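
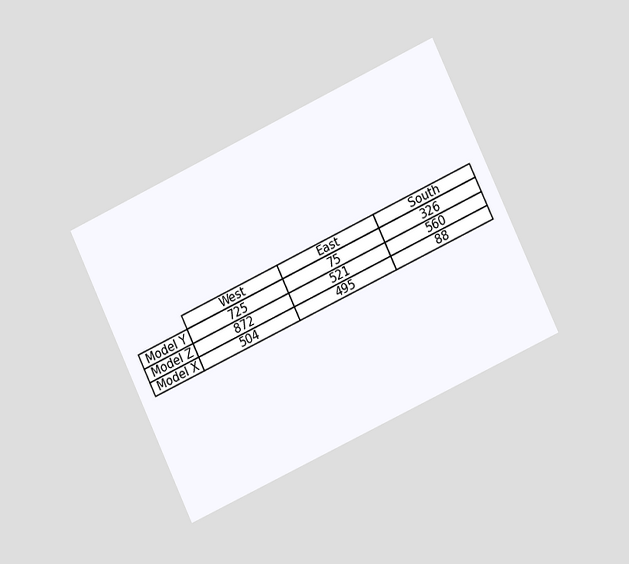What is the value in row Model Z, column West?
872

The chart is tilted about 25° counter-clockwise and viewed slightly from the right. The (Model Z, West) cell reads 872.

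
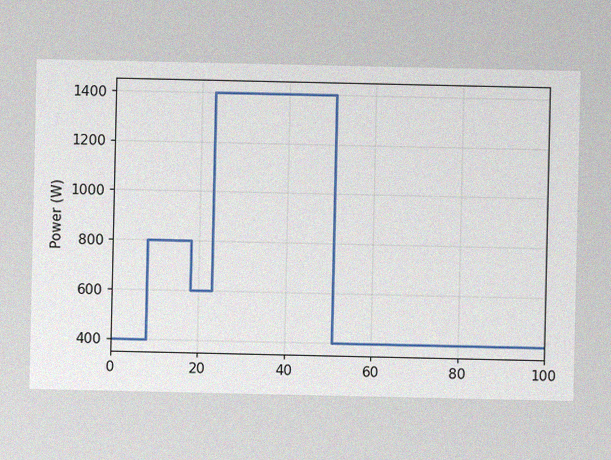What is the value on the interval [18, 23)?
600W

The image has some photo noise and uneven lighting. On [18, 23) the step sits at 600W.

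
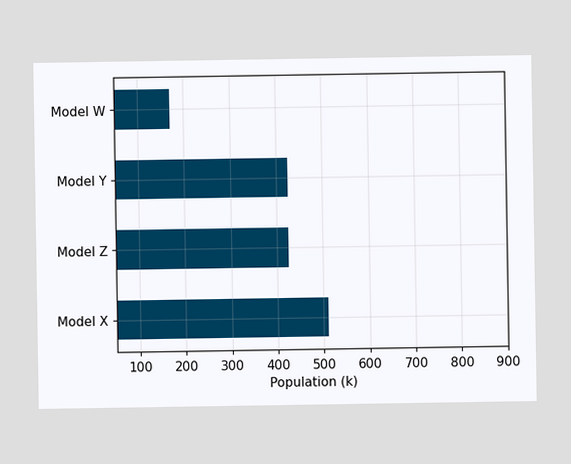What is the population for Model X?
Reading along the chart's x-axis, the Model X bar reaches 510k.

510k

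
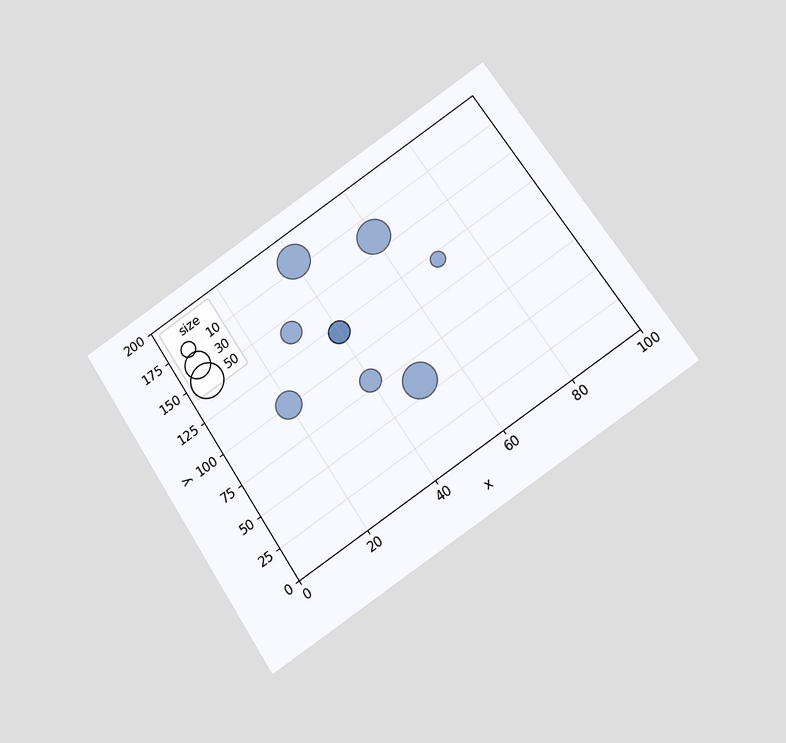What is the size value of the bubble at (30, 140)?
The chart is tilted about 34° counter-clockwise and viewed slightly from below. Matching the bubble at (30, 140) against the size legend gives 20.

20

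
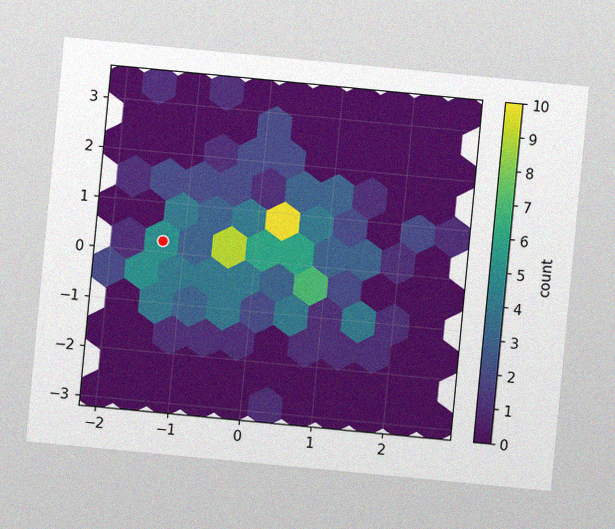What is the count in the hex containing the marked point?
5

The chart is tilted about 5° clockwise, with some photo noise. The marked hex reads 5 on the colorbar.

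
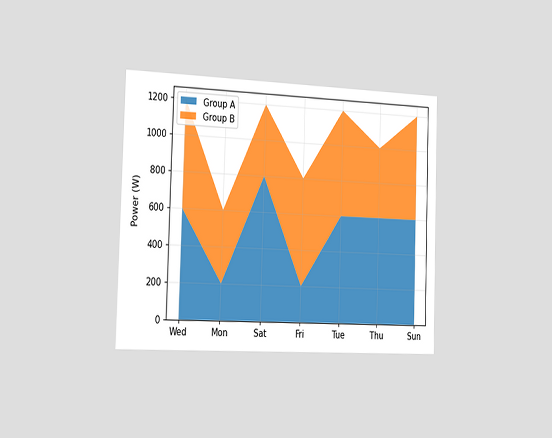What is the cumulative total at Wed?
1200W

The chart is viewed slightly from the left. The stacked total at Wed reaches 1200W.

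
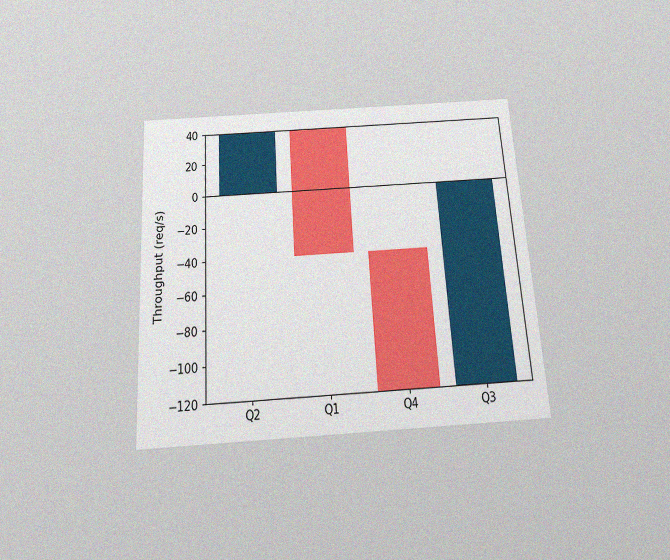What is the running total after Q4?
-120req/s

The chart is tilted about 4° counter-clockwise and viewed slightly from below, with some photo noise. After Q4 the running total reaches -120req/s.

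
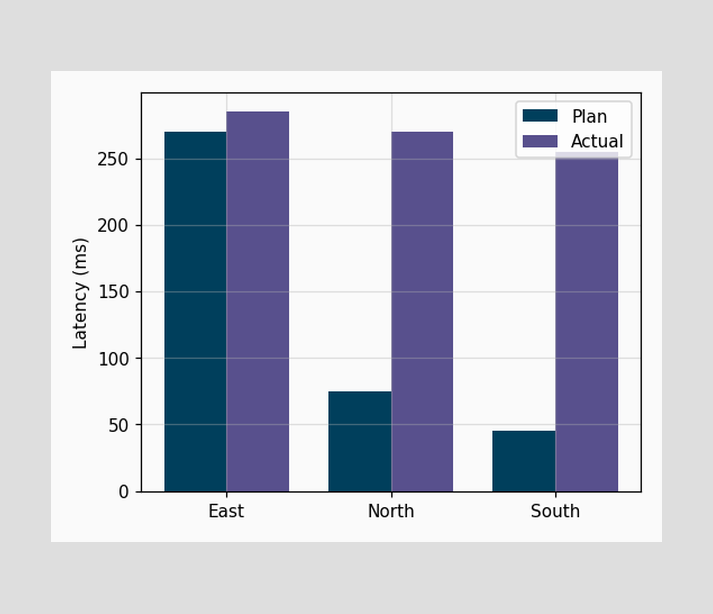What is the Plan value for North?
75ms

The Plan bar at North reaches 75ms on the y-axis.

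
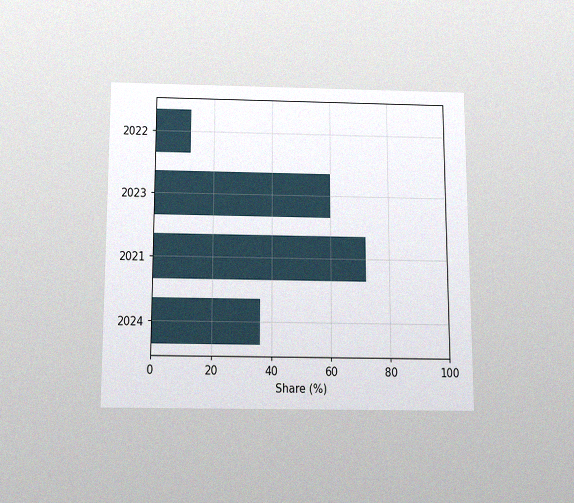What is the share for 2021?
72%

The chart is viewed slightly from below, with some photo noise. Reading along the chart's x-axis, the 2021 bar reaches 72%.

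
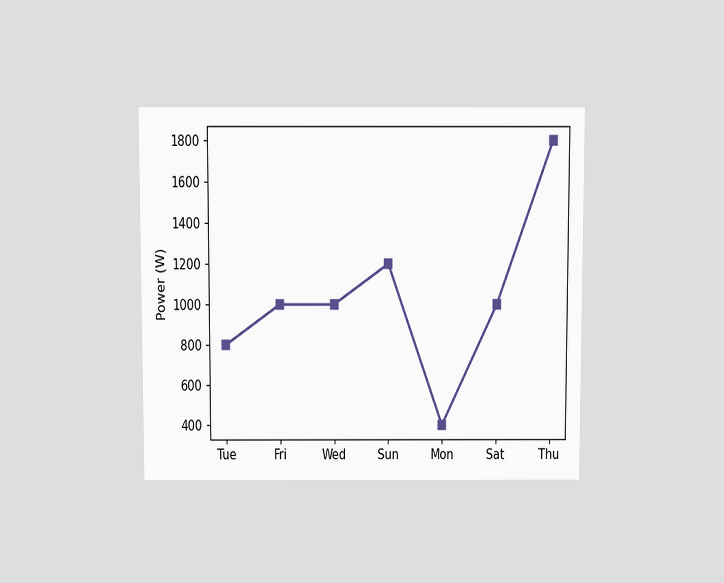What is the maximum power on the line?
1800W

The chart is viewed slightly from above. The highest point is at Thu, and reading across to the y-axis gives 1800W.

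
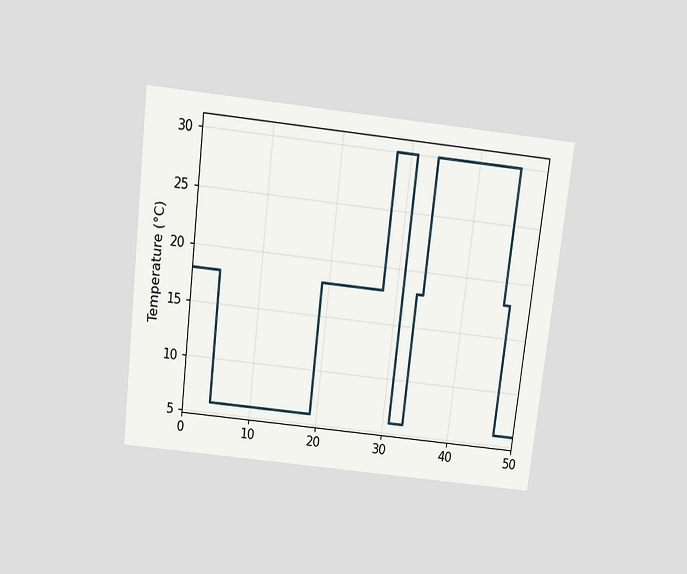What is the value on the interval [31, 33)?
6°C

The chart is tilted about 7° clockwise and viewed slightly from above. On [31, 33) the step sits at 6°C.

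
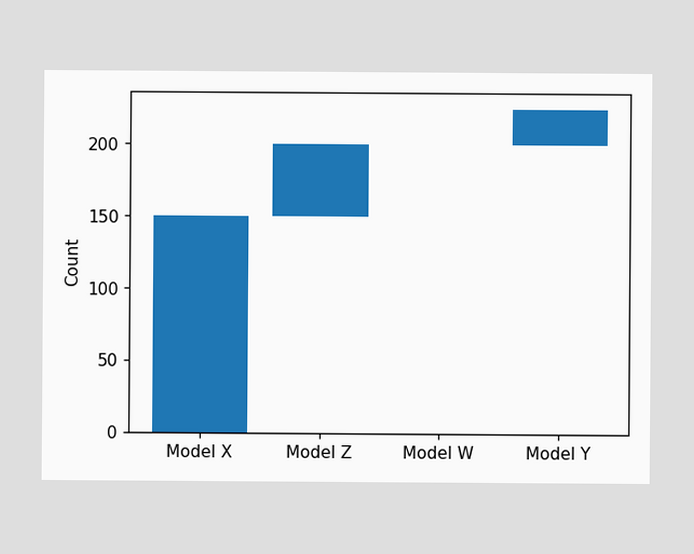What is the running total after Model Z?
After Model Z the running total reaches 200.

200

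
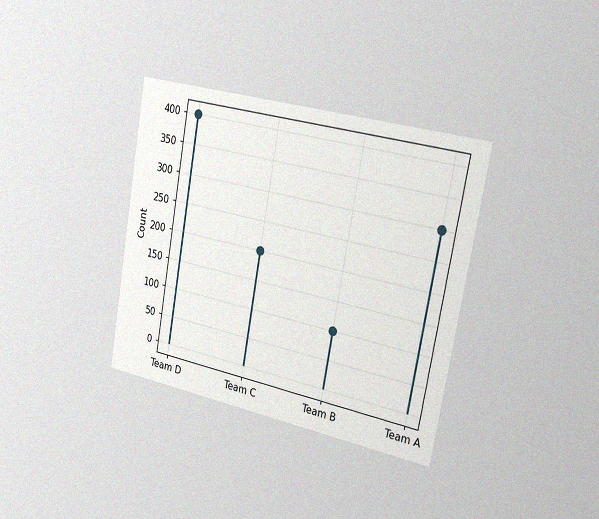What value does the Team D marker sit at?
The chart is tilted about 10° clockwise and viewed slightly from the right, with some photo noise. The Team D marker sits at 400.

400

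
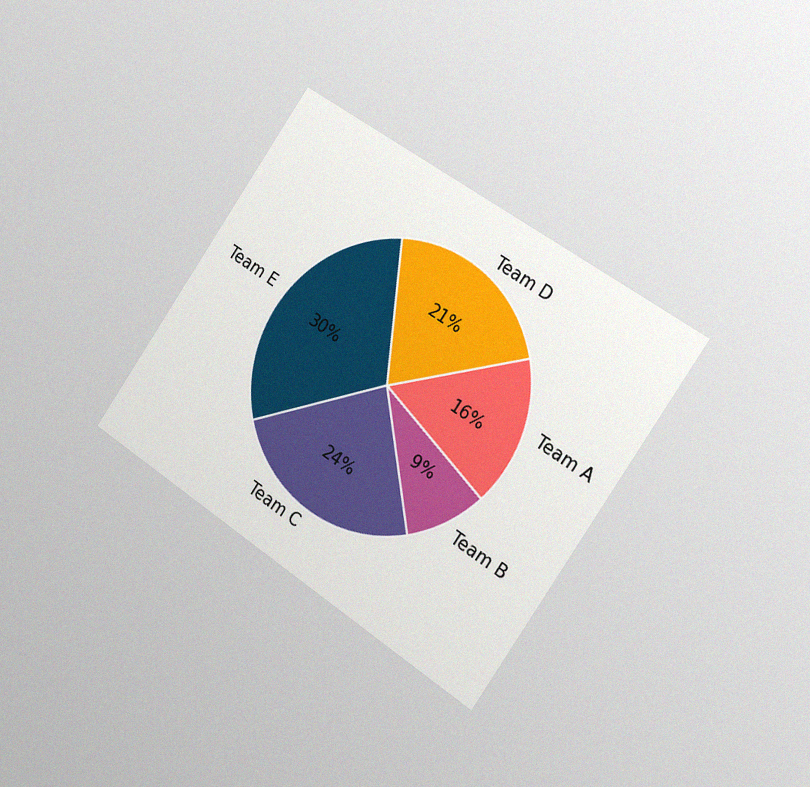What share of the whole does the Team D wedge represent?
21%

The chart is tilted about 34° clockwise and viewed slightly from the right, with some photo noise. The Team D slice takes up 21% of the pie.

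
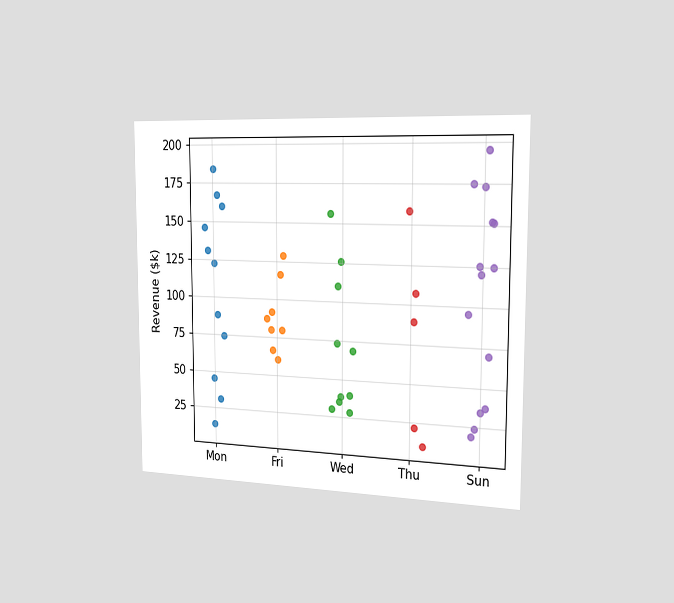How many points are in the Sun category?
14

The chart is viewed slightly from the right. Counting the markers in the Sun column gives 14.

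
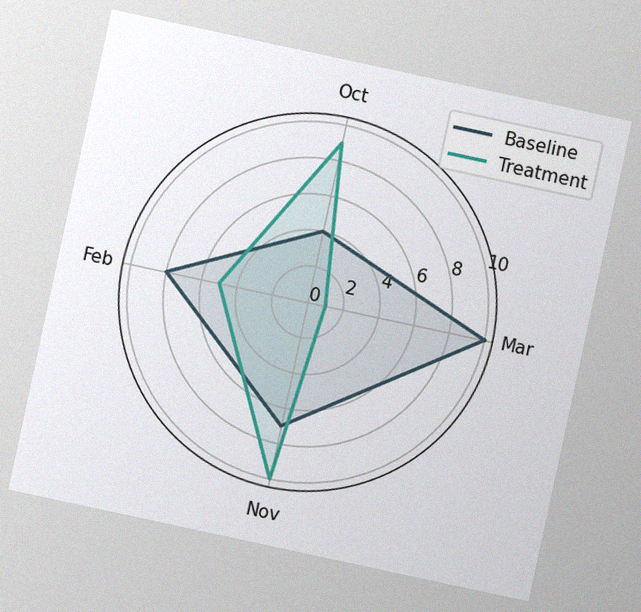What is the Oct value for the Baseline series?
The chart is tilted about 12° clockwise, with some photo noise. On the Oct axis, Baseline reaches 4.

4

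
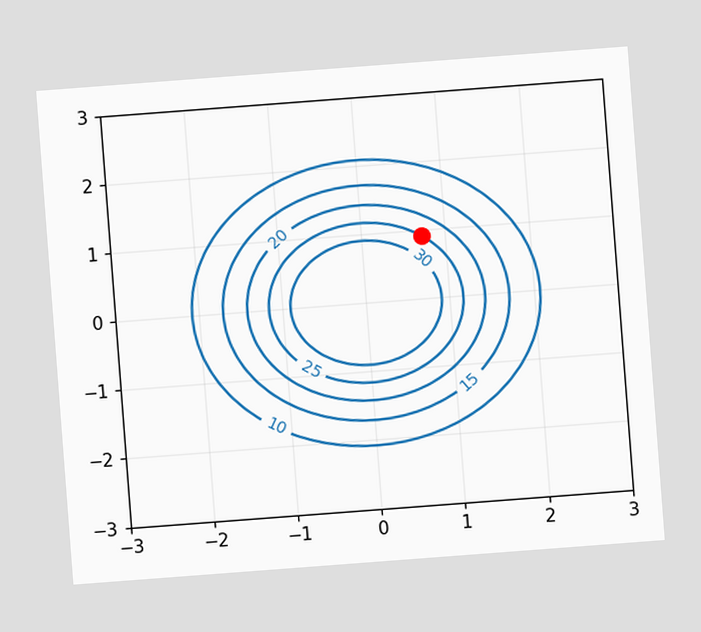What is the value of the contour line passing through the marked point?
The chart is tilted about 4° counter-clockwise. The marked point sits on the contour labelled 25.

25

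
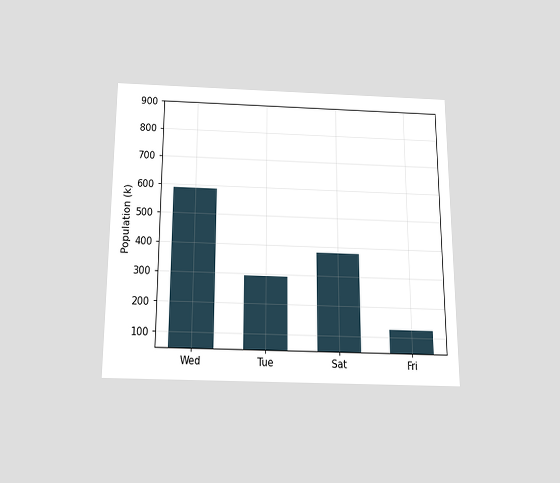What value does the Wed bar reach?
The chart is viewed slightly from below. Reading along the chart's y-axis, the Wed bar reaches 588k.

588k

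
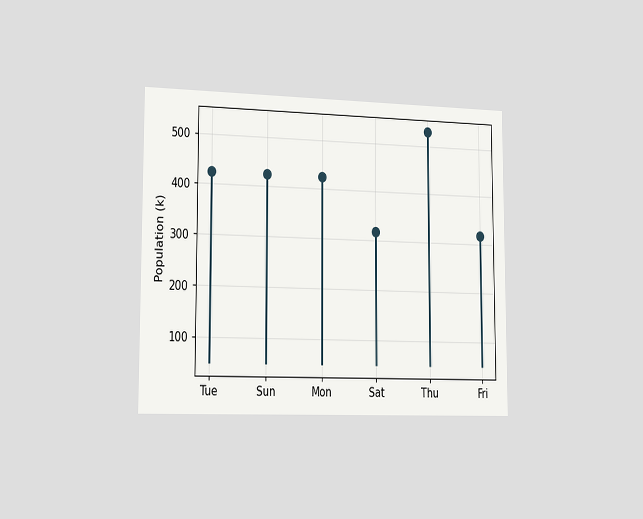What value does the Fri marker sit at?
318k

The chart is viewed slightly from the left. The Fri marker sits at 318k.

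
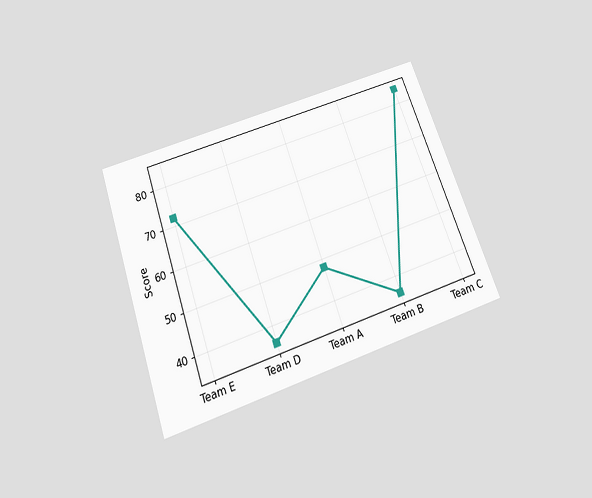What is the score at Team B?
36

The chart is tilted about 19° counter-clockwise and viewed slightly from below. At Team B, the line is at 36.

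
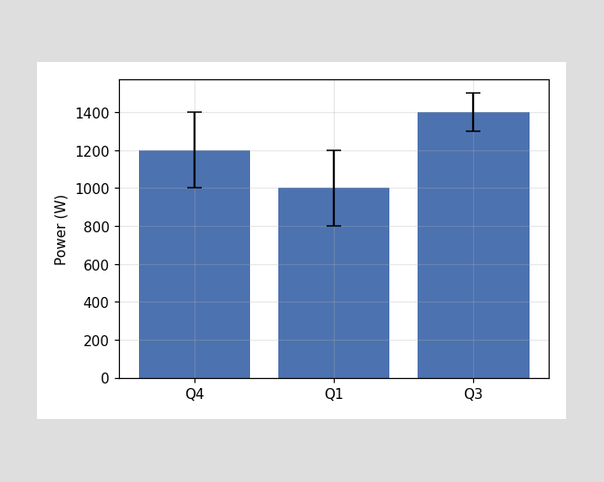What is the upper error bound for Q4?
The Q4 bar's upper whisker reaches 1400W.

1400W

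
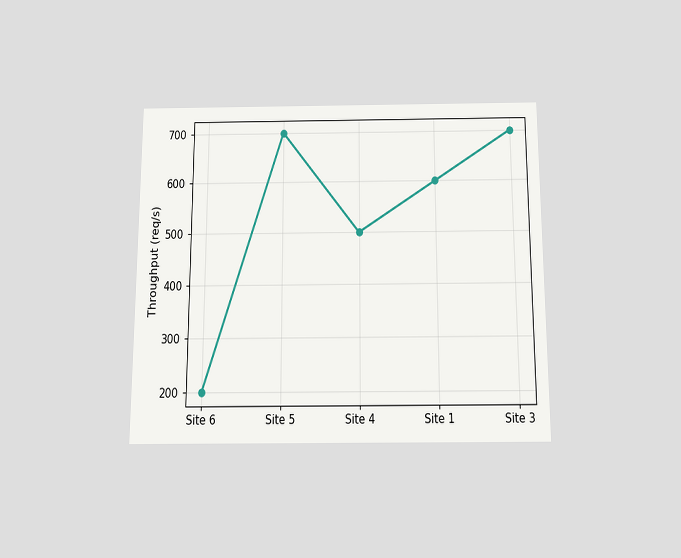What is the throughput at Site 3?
700req/s

The chart is viewed slightly from below. At Site 3, the line is at 700req/s.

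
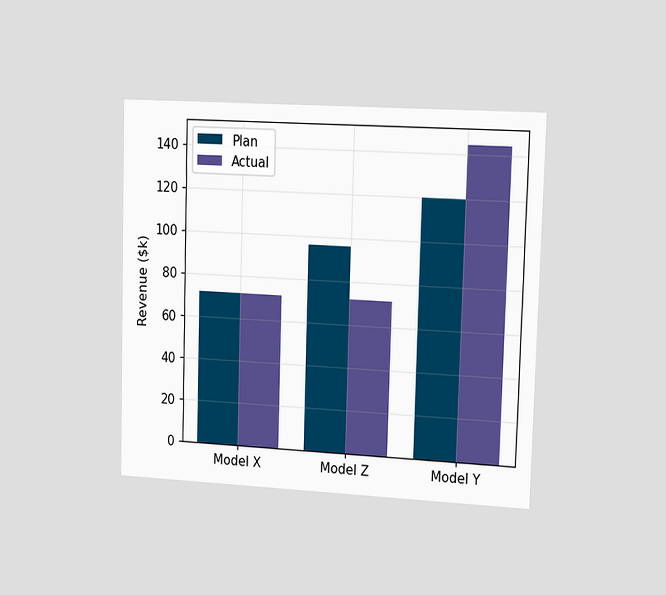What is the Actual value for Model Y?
The chart is viewed slightly from the right. The Actual bar at Model Y reaches $144k on the y-axis.

$144k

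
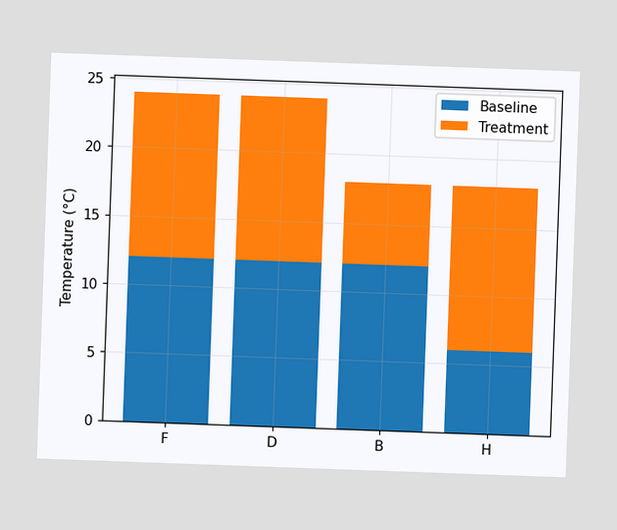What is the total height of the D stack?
24°C

The chart is tilted about 2° clockwise. The D stack's top reaches 24°C on the y-axis.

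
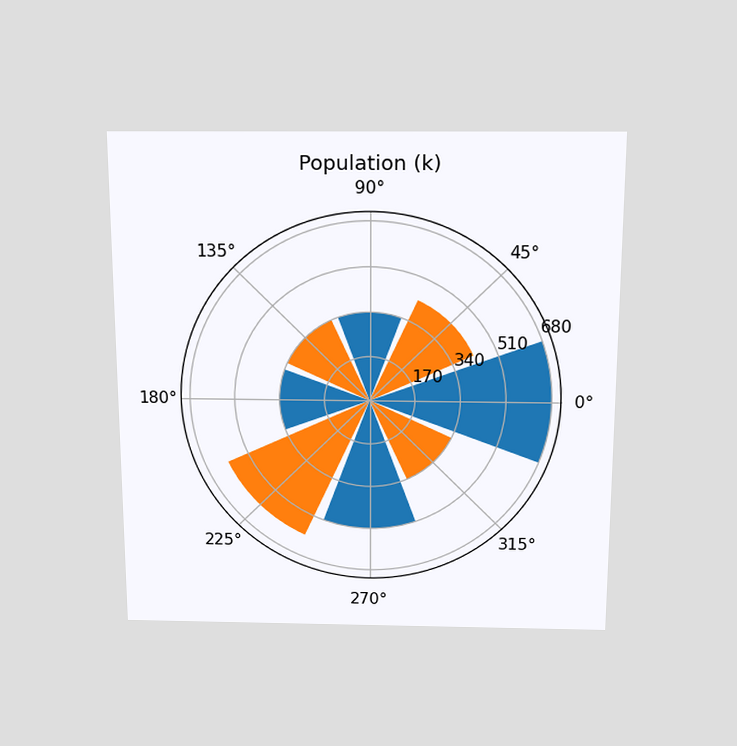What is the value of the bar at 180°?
340k

The chart is viewed slightly from above. The bar at 180° reaches 340k on the radial axis.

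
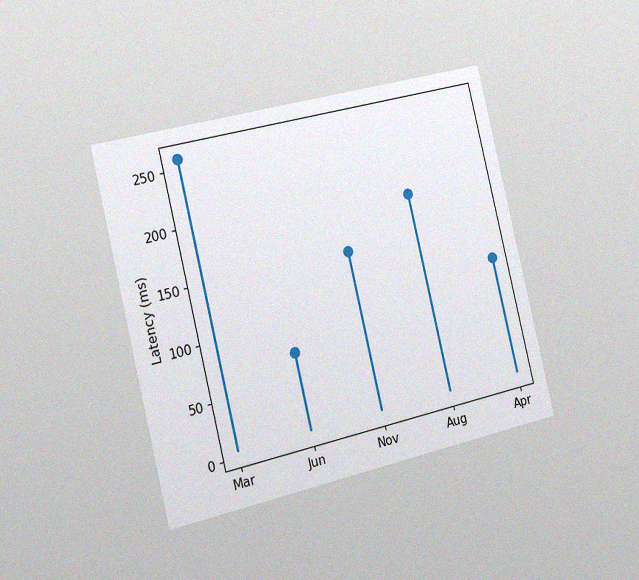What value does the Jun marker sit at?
The chart is tilted about 13° counter-clockwise and viewed slightly from the left, with some photo noise. The Jun marker sits at 74ms.

74ms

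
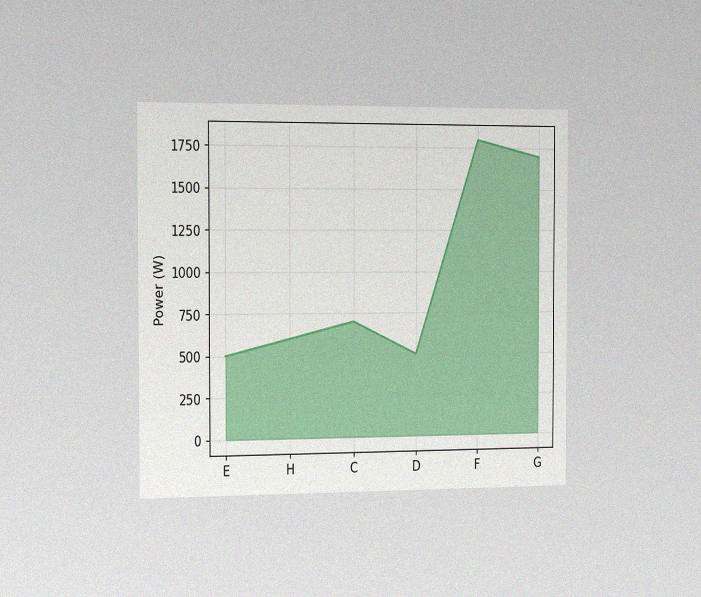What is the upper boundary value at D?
The chart is viewed slightly from the left, with some photo noise. At D the upper boundary is at 500W.

500W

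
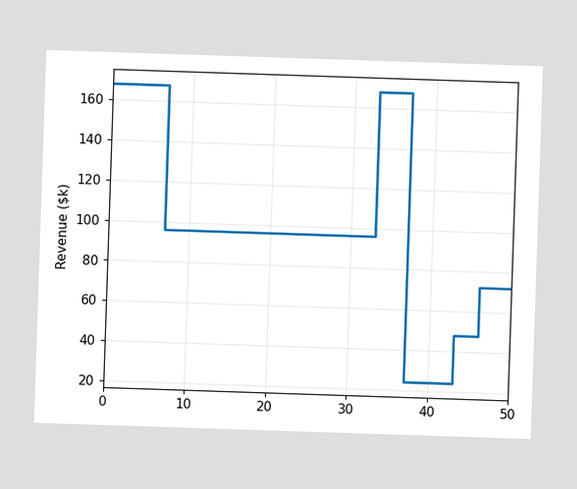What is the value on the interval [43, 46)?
On [43, 46) the step sits at $48k.

$48k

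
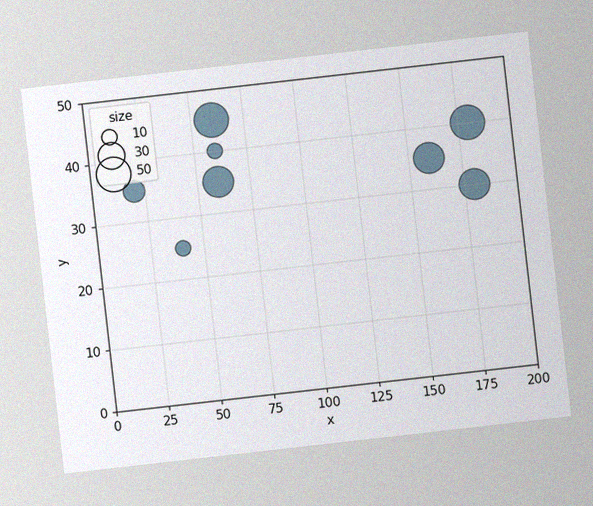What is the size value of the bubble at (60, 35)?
The chart is tilted about 6° counter-clockwise, with some photo noise. Matching the bubble at (60, 35) against the size legend gives 40.

40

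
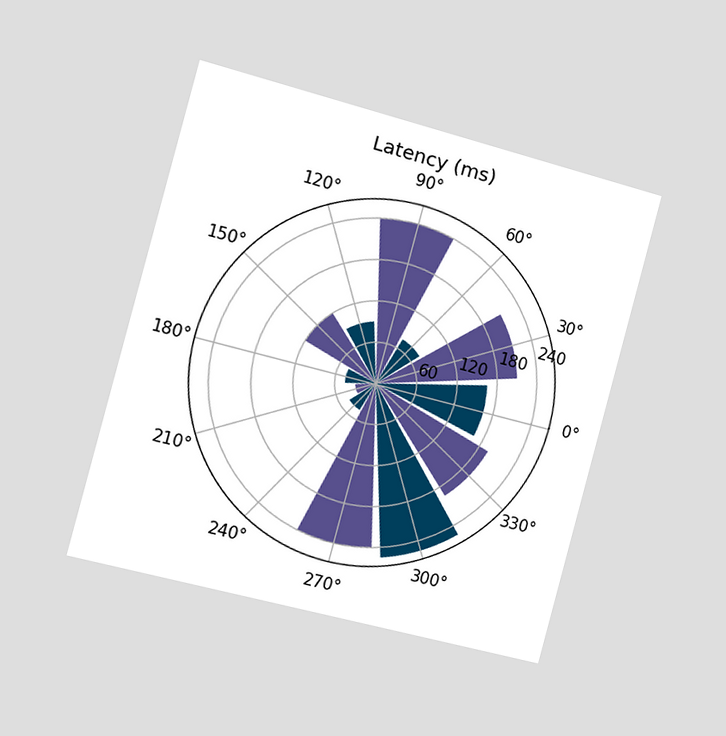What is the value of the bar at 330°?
The chart is tilted about 15° clockwise and viewed slightly from the left. The bar at 330° reaches 195ms on the radial axis.

195ms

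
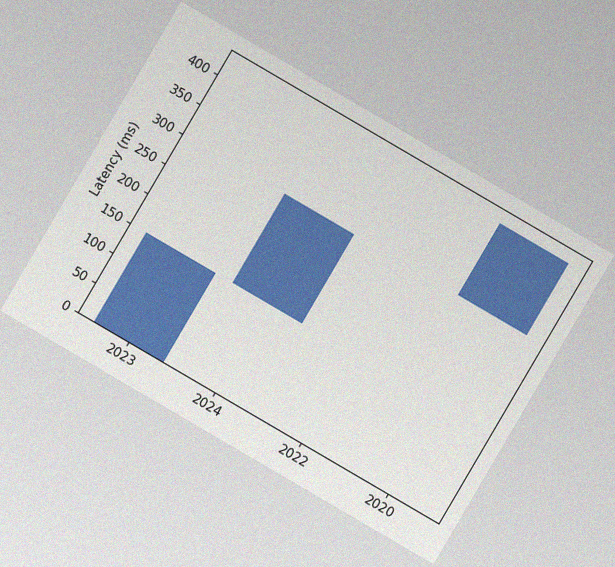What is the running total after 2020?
The chart is tilted about 30° clockwise, with some photo noise. After 2020 the running total reaches 420ms.

420ms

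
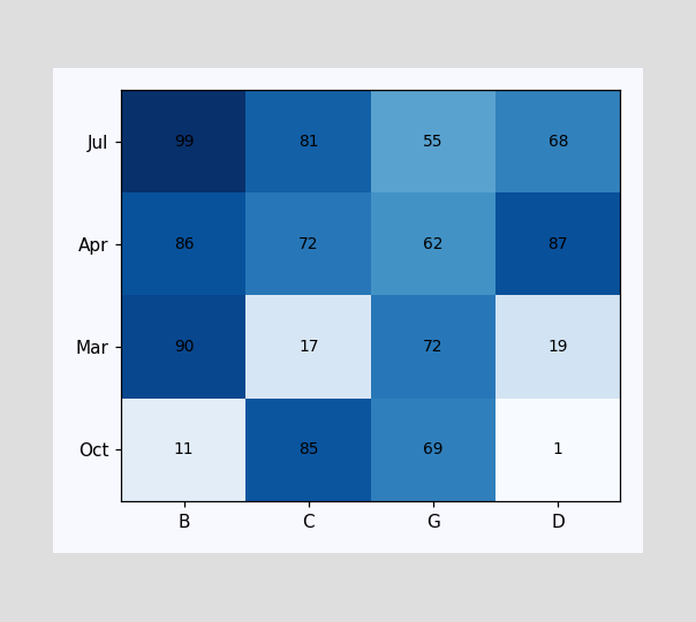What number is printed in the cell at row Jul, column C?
81

The (Jul, C) cell reads 81.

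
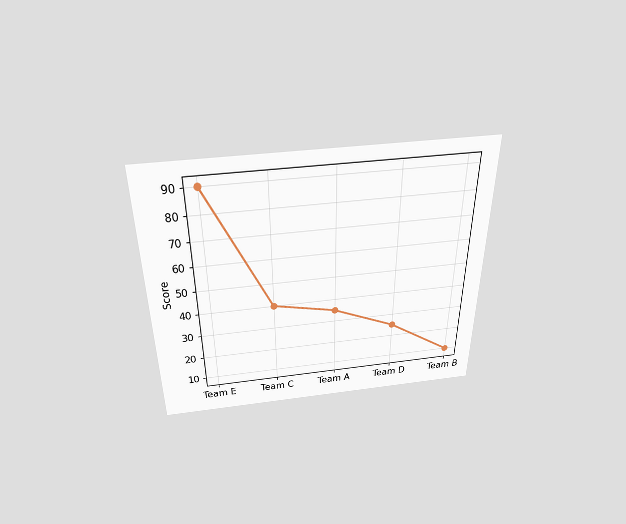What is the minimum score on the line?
10

The chart is viewed slightly from above. The lowest point is at Team B, and reading across to the y-axis gives 10.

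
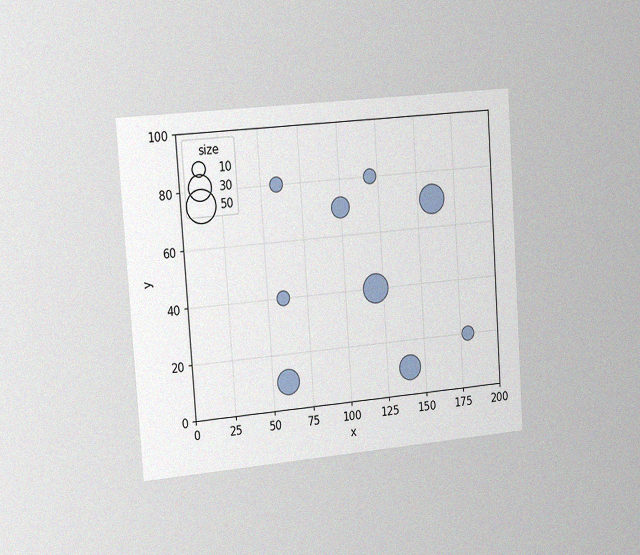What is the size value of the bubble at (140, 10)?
30

The chart is tilted about 4° counter-clockwise and viewed slightly from the left, with some photo noise. Matching the bubble at (140, 10) against the size legend gives 30.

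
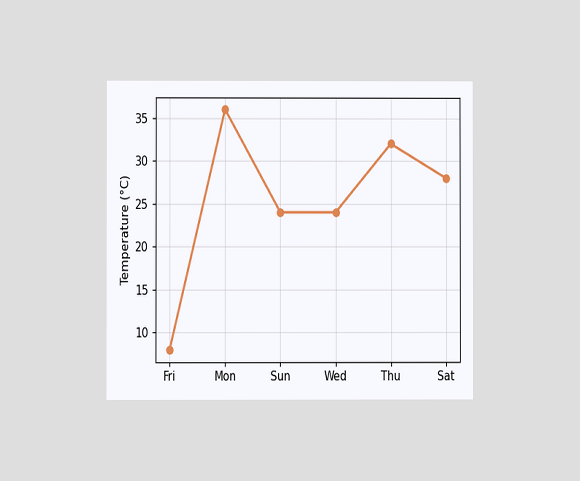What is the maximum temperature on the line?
36°C

The chart is viewed at a slight angle. The highest point is at Mon, and reading across to the y-axis gives 36°C.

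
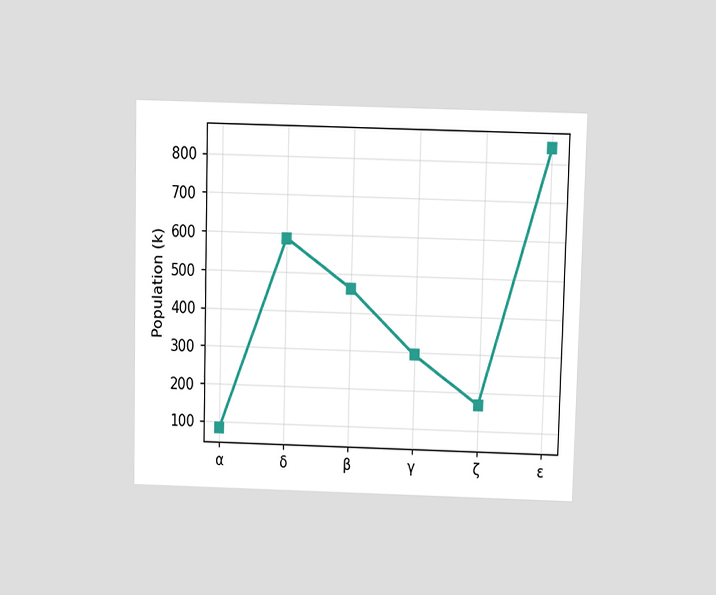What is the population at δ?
588k

The chart is viewed slightly from above. At δ, the line is at 588k.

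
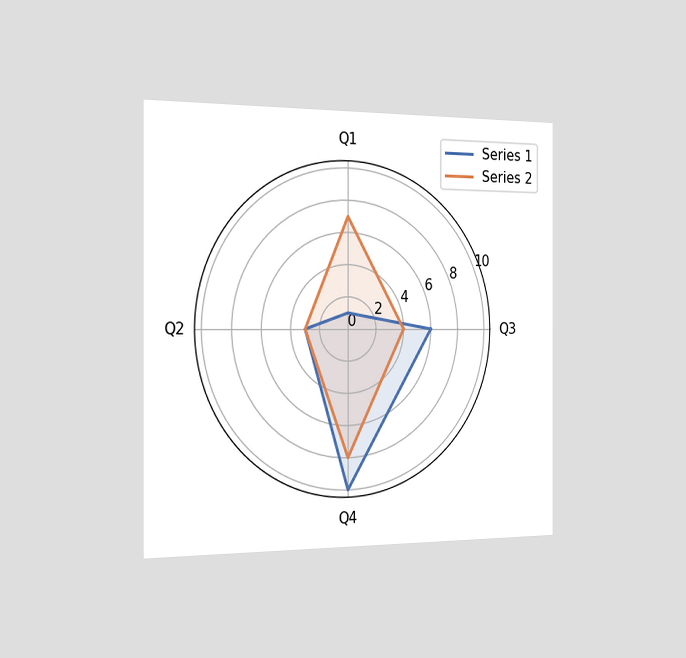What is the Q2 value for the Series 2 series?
The chart is viewed slightly from the left. On the Q2 axis, Series 2 reaches 3.

3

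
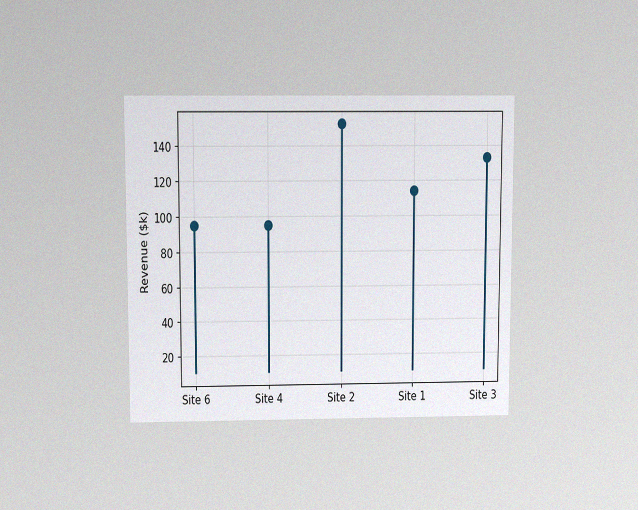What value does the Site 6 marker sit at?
The chart is viewed slightly from above, with some photo noise. The Site 6 marker sits at $95k.

$95k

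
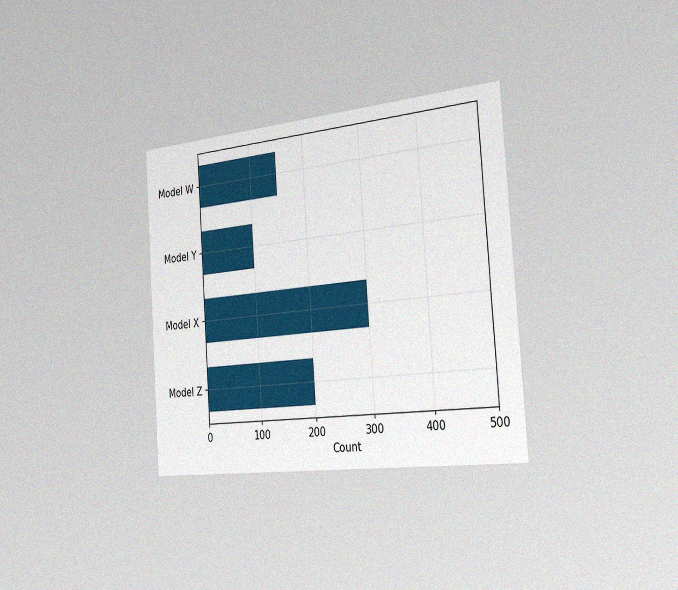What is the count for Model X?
The chart is tilted about 4° counter-clockwise and viewed slightly from the right, with some photo noise. Reading along the chart's x-axis, the Model X bar reaches 300.

300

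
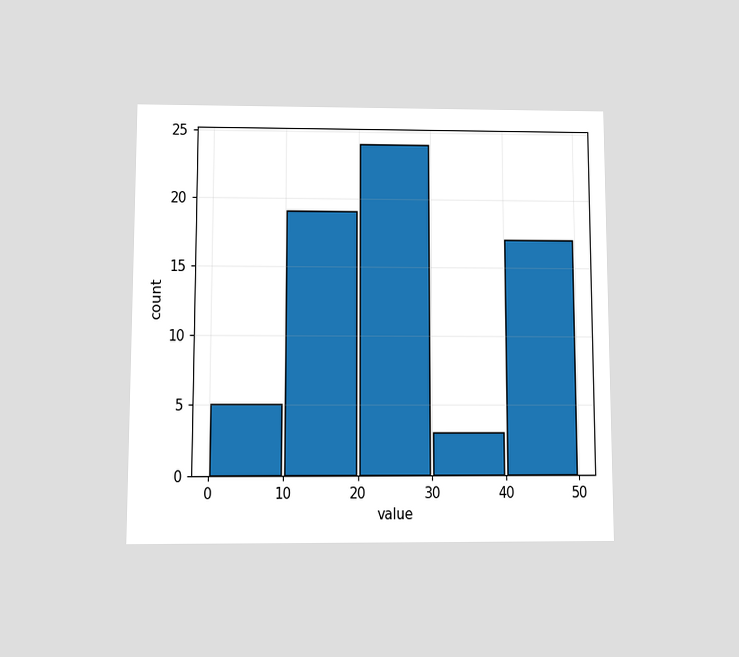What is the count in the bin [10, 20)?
The chart is viewed at a slight angle. The [10, 20) bin has height 19.

19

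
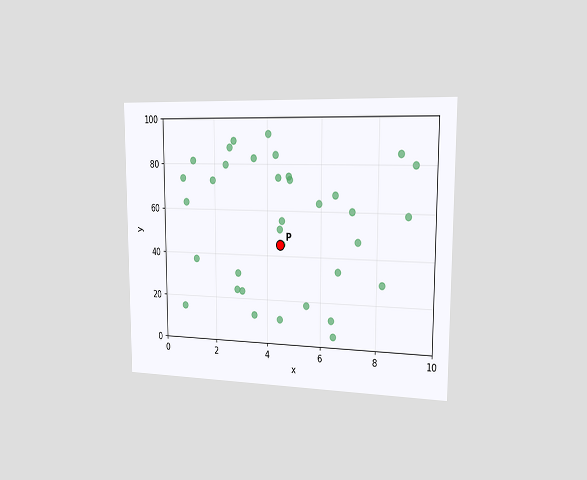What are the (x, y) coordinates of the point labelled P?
The chart is viewed slightly from the right. Following the gridlines from P to each axis, P sits at (4.5, 45).

(4.5, 45)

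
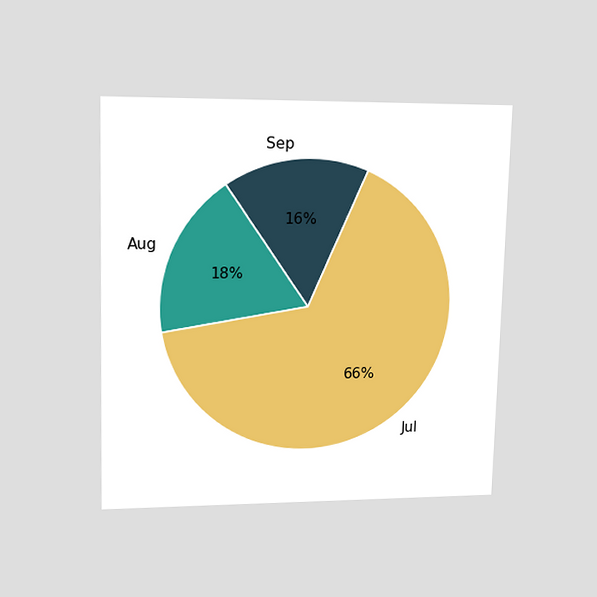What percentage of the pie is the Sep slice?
16%

The chart is viewed at a slight angle. The Sep slice takes up 16% of the pie.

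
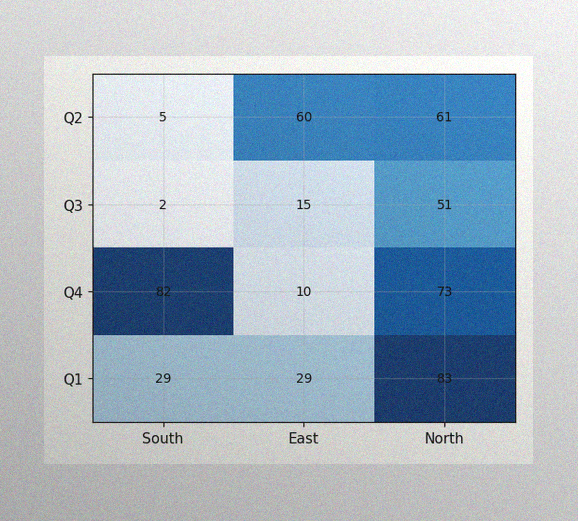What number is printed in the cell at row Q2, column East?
The image has some photo noise and uneven lighting. The (Q2, East) cell reads 60.

60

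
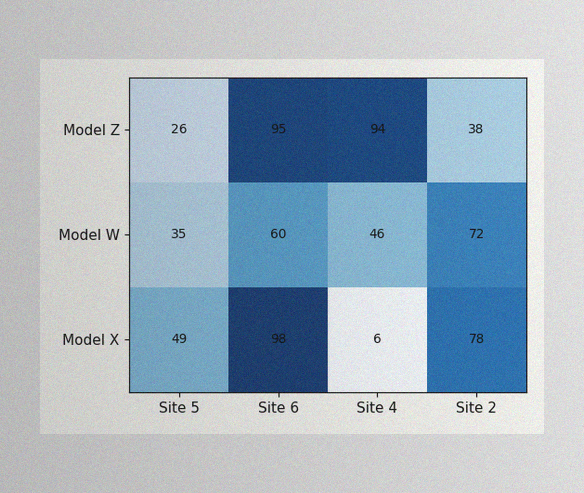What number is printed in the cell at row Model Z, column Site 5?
26

The image has some photo noise and uneven lighting. The (Model Z, Site 5) cell reads 26.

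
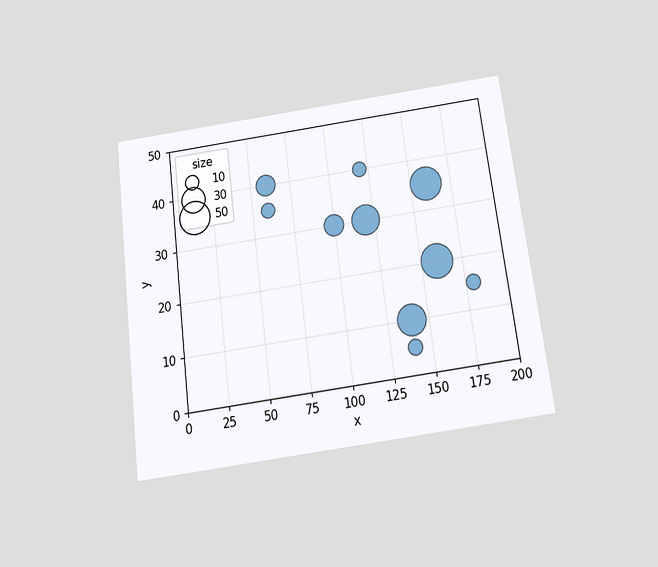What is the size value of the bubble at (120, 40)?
The chart is tilted about 7° counter-clockwise and viewed slightly from below. Matching the bubble at (120, 40) against the size legend gives 10.

10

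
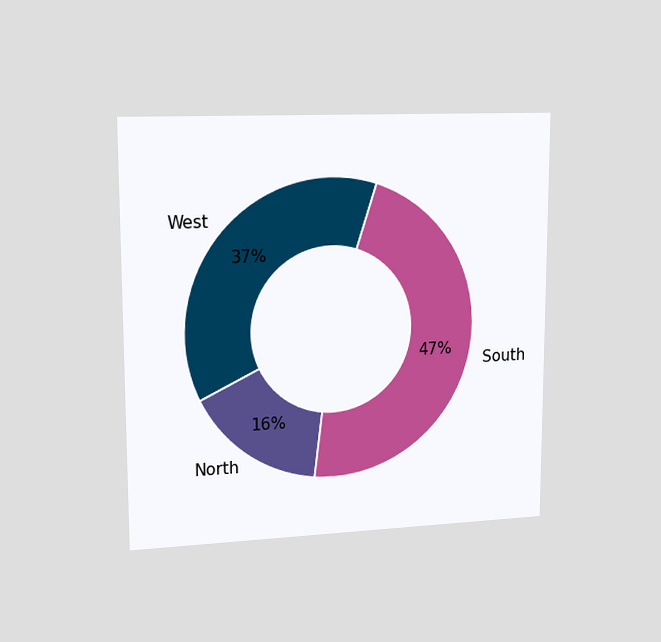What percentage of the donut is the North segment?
16%

The chart is viewed slightly from the left. The North segment takes up 16% of the ring.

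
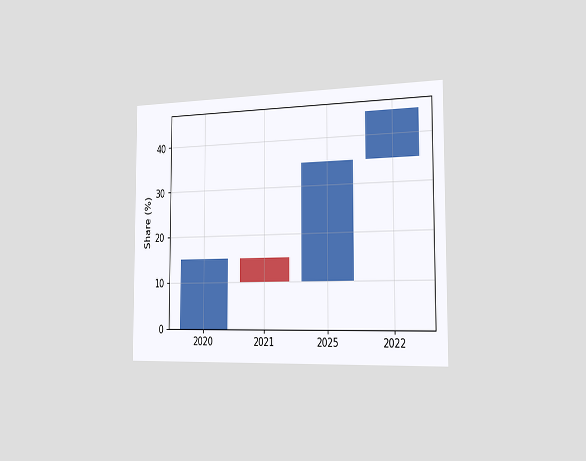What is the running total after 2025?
The chart is viewed slightly from the right. After 2025 the running total reaches 35%.

35%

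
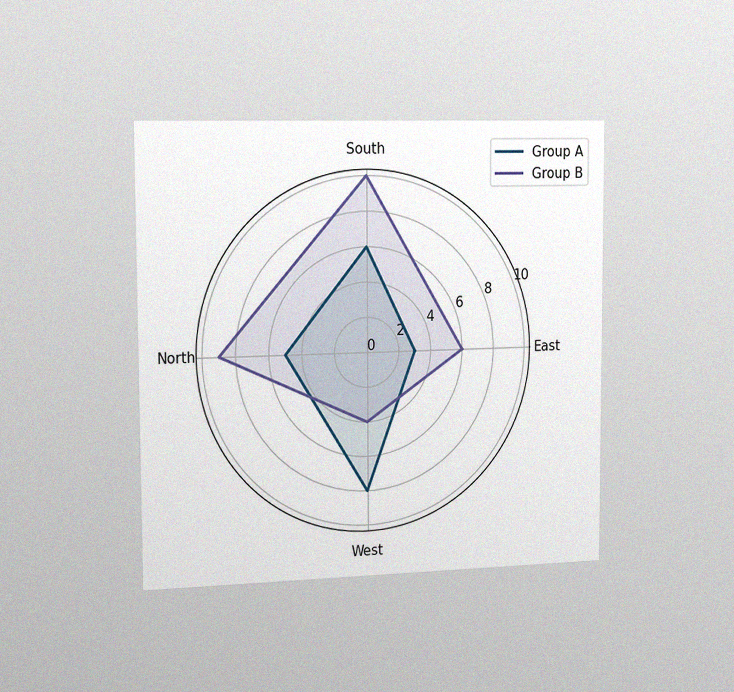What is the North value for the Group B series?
The chart is viewed slightly from the left, with some photo noise. On the North axis, Group B reaches 9.

9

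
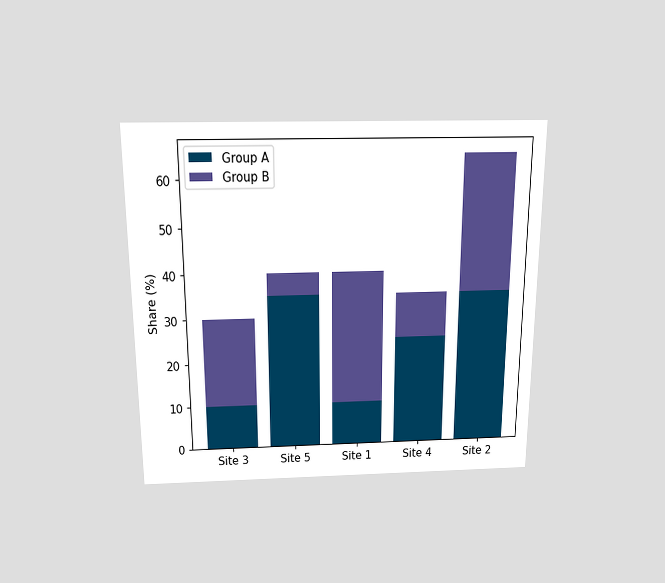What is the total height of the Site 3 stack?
30%

The chart is viewed slightly from above. The Site 3 stack's top reaches 30% on the y-axis.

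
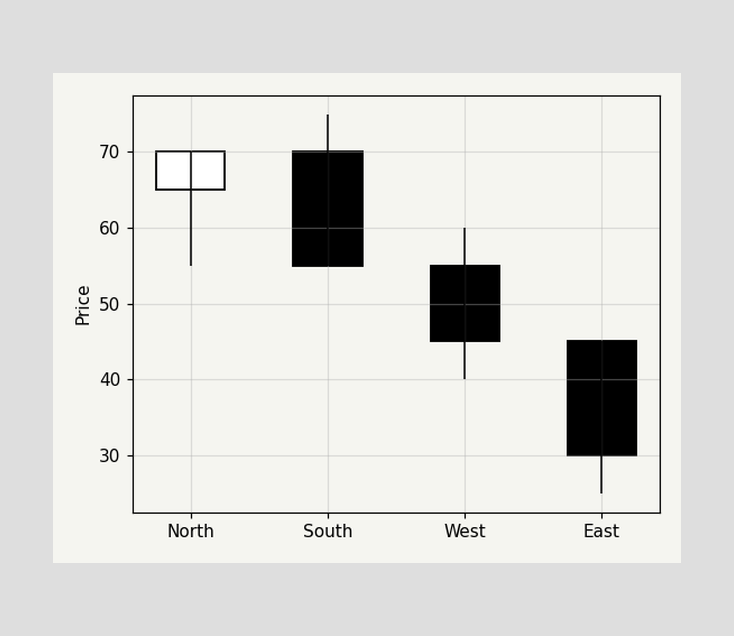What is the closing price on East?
The East candle closes at 30.

30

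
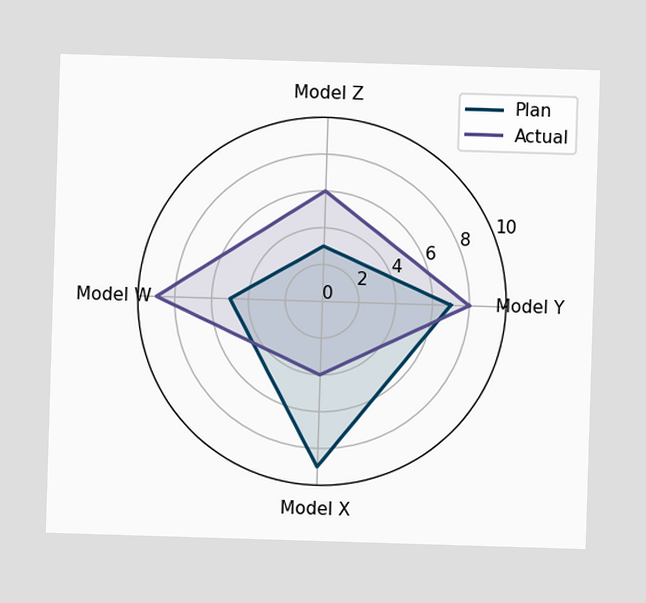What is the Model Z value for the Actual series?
6

On the Model Z axis, Actual reaches 6.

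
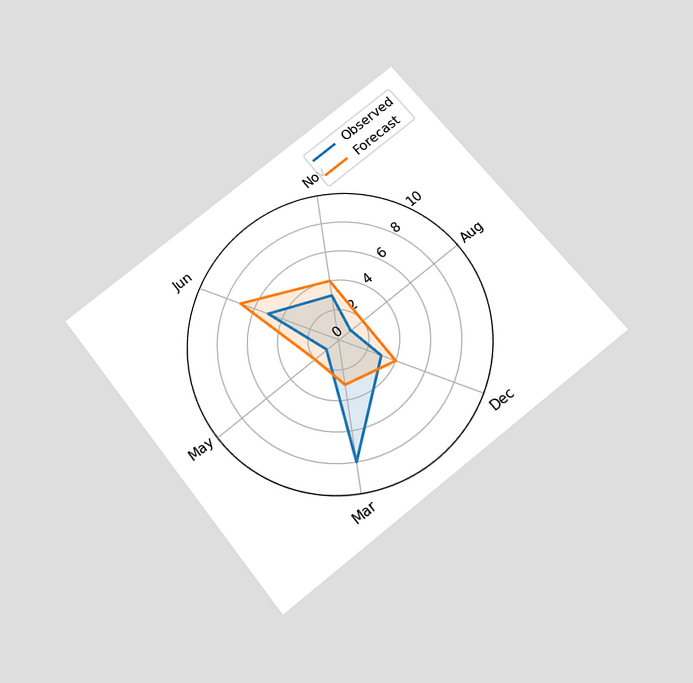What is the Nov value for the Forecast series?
The chart is tilted about 38° counter-clockwise and viewed slightly from below. On the Nov axis, Forecast reaches 4.

4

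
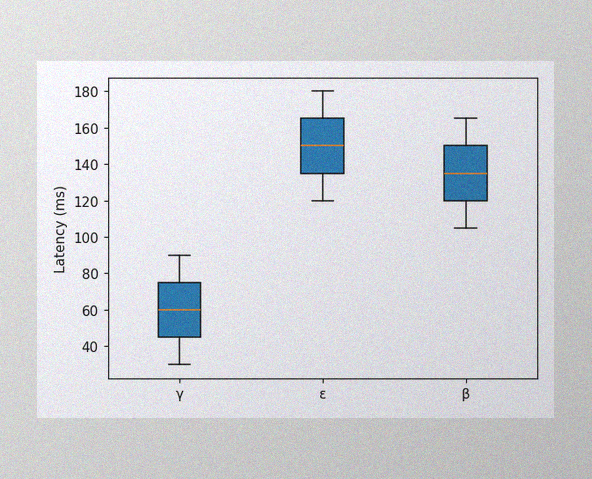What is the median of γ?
60ms

The image has some photo noise and uneven lighting. The median line in the γ box sits at 60ms.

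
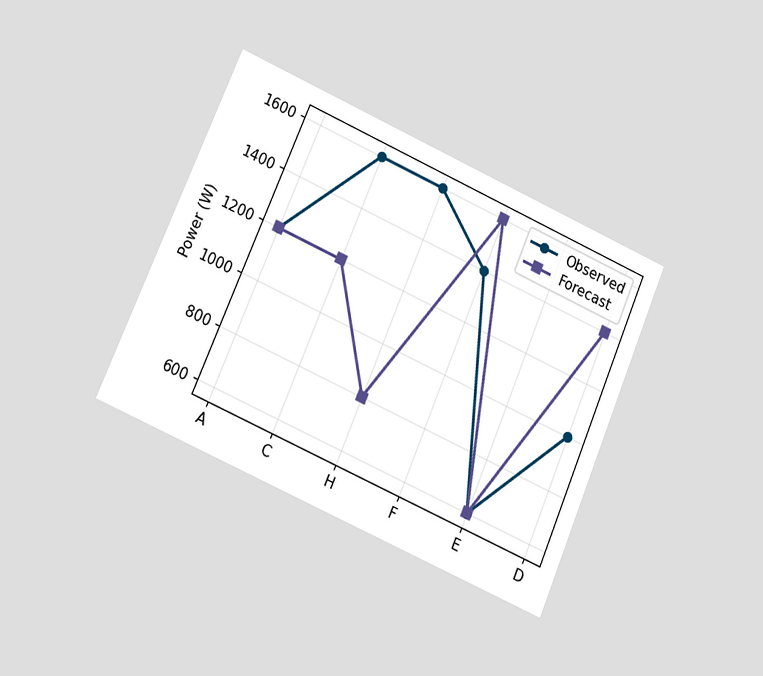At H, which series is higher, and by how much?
The chart is tilted about 23° clockwise and viewed at a slight angle. At H, Observed sits above the other line by 800W.

Observed, by 800W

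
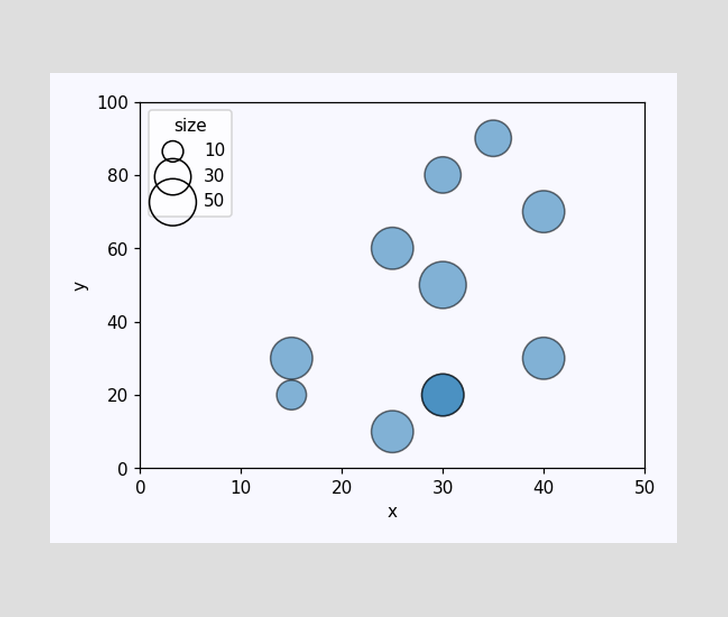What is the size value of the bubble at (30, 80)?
30

Matching the bubble at (30, 80) against the size legend gives 30.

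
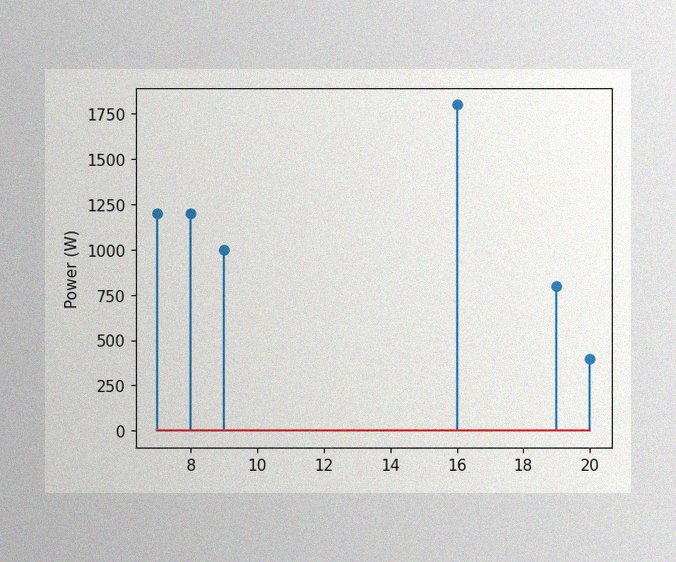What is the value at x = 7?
The image has some photo noise and uneven lighting. The stem at x=7 reaches 1200W.

1200W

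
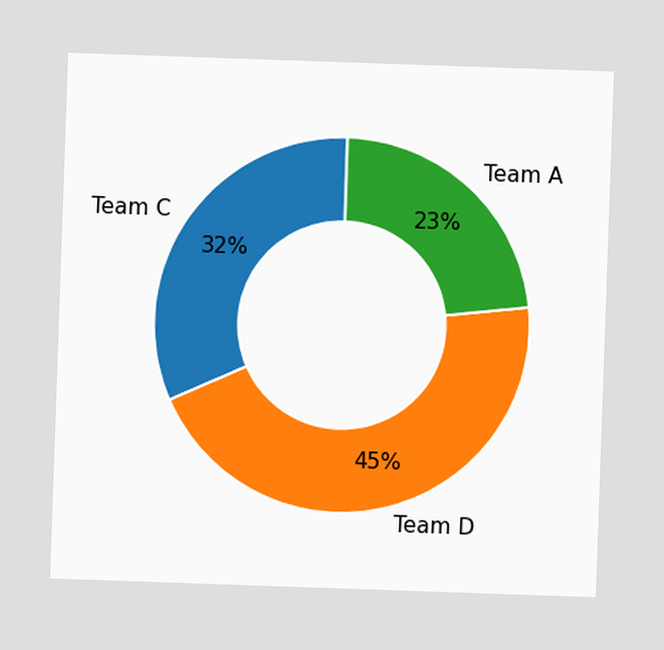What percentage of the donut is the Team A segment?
The Team A segment takes up 23% of the ring.

23%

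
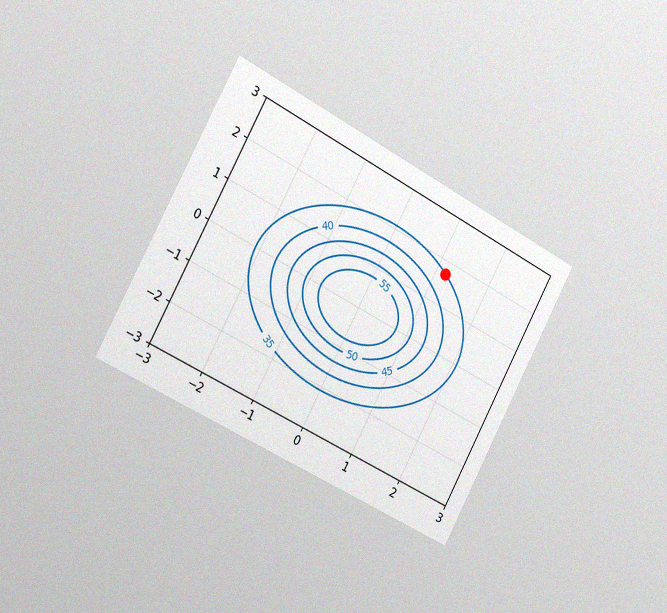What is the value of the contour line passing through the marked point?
35

The chart is tilted about 28° clockwise and viewed slightly from the left, with some photo noise. The marked point sits on the contour labelled 35.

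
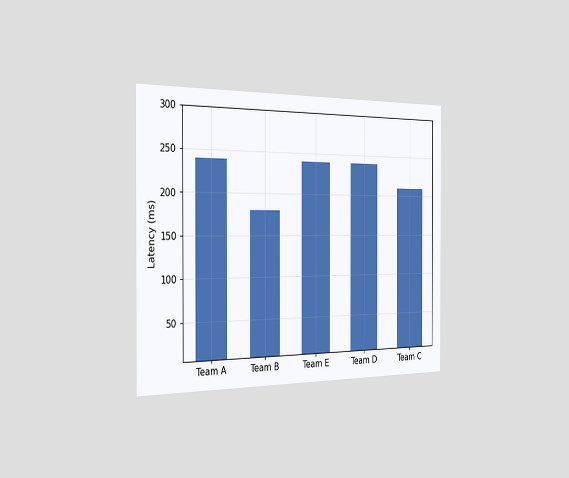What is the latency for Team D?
240ms

The chart is viewed slightly from the left. Reading along the chart's y-axis, the Team D bar reaches 240ms.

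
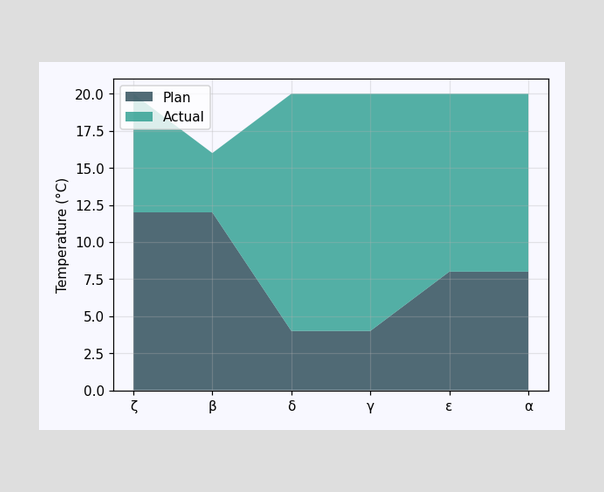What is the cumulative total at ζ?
20°C

The stacked total at ζ reaches 20°C.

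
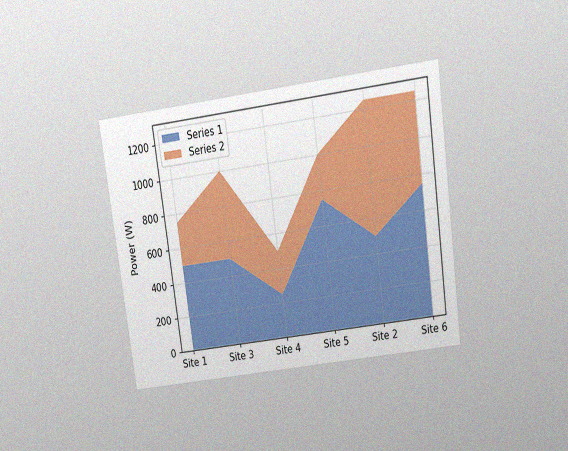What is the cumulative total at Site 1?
750W

The chart is tilted about 8° counter-clockwise and viewed slightly from above, with some photo noise. The stacked total at Site 1 reaches 750W.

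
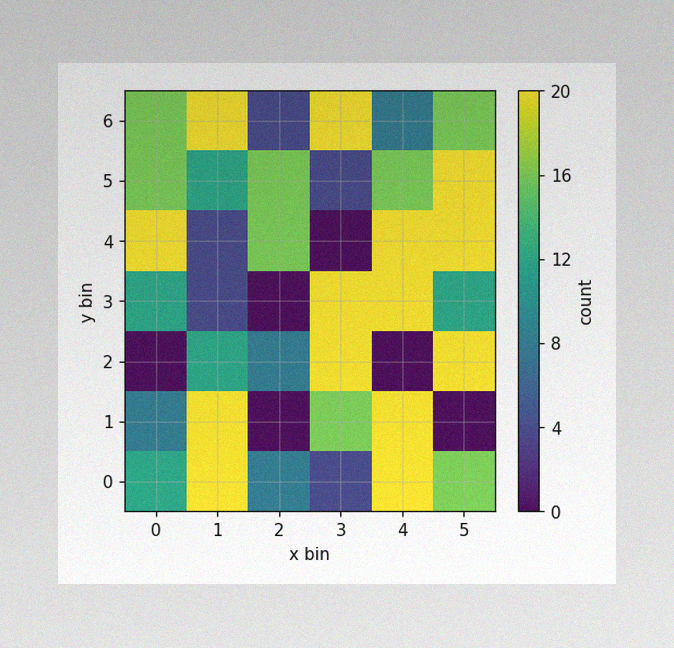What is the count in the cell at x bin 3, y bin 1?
The image has some photo noise and uneven lighting. Matching the cell (3, 1) against the colorbar gives 16.

16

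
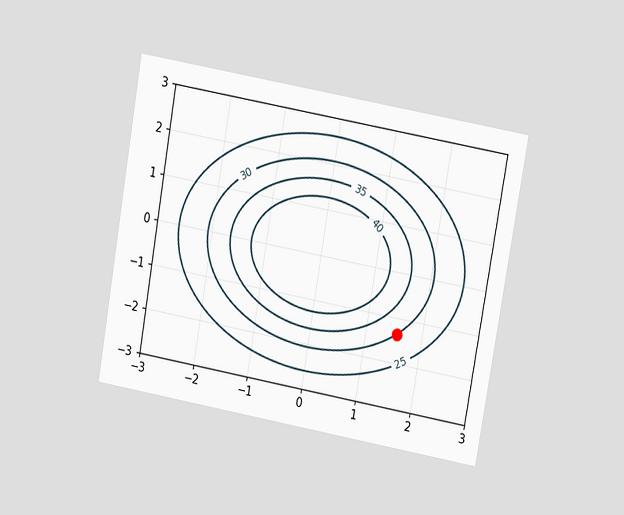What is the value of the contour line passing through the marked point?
30

The chart is tilted about 10° clockwise and viewed at a slight angle. The marked point sits on the contour labelled 30.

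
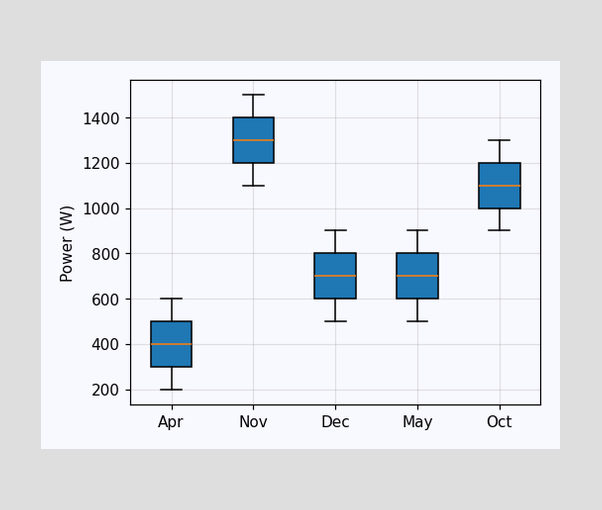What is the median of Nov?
1300W

The median line in the Nov box sits at 1300W.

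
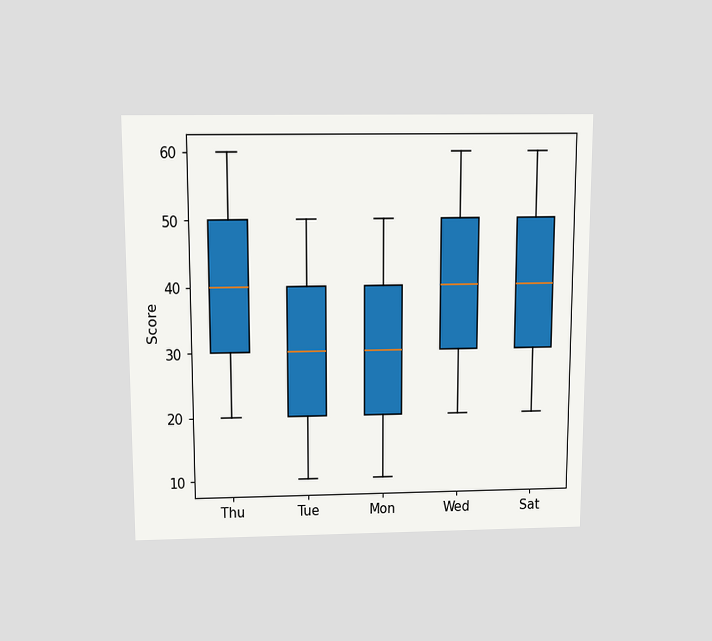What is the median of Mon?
The chart is viewed slightly from above. The median line in the Mon box sits at 30.

30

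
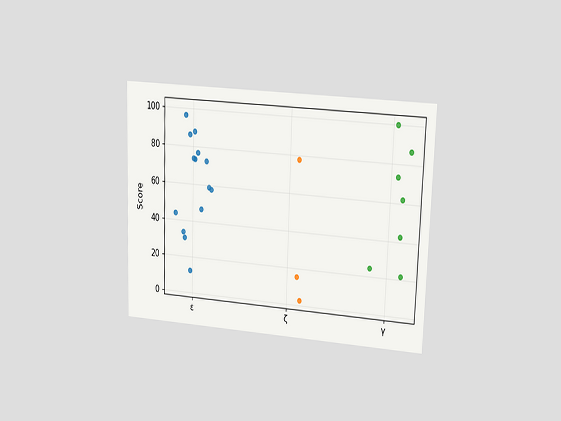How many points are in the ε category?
The chart is tilted about 2° clockwise and viewed at a slight angle. Counting the markers in the ε column gives 14.

14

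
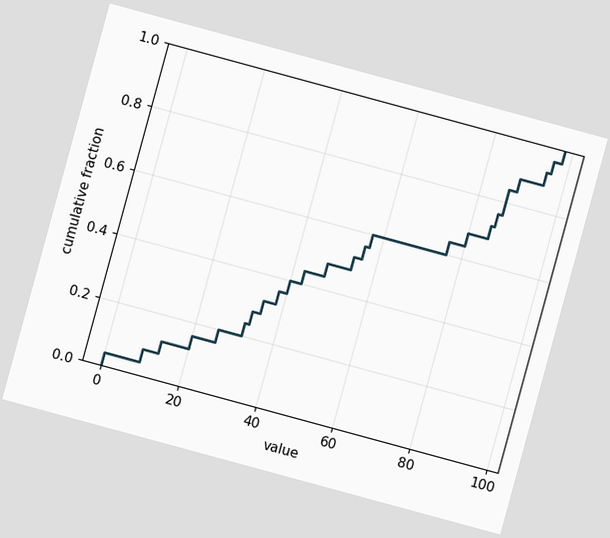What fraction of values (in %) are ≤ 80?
68%

The chart is tilted about 15° clockwise. At x=80 the ECDF step is at 68%.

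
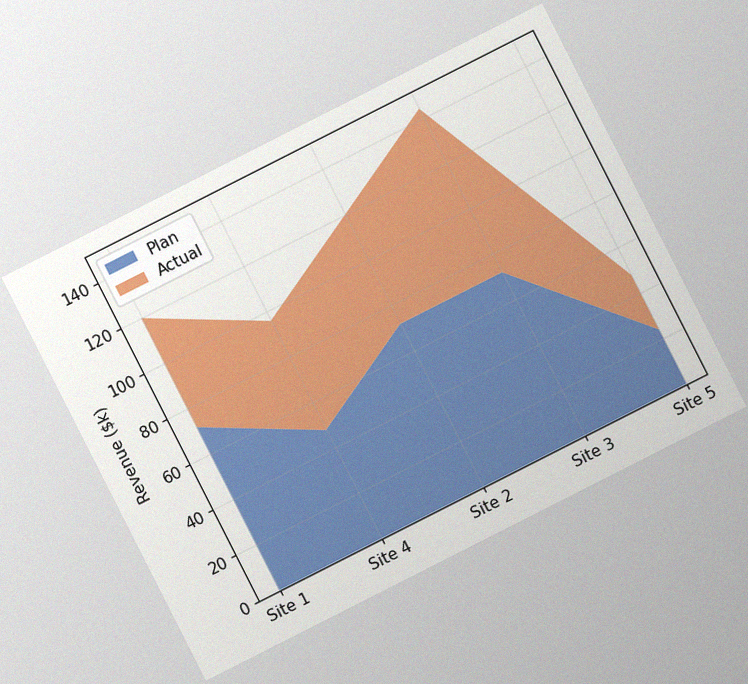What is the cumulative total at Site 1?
The chart is tilted about 27° counter-clockwise, with some photo noise. The stacked total at Site 1 reaches $120k.

$120k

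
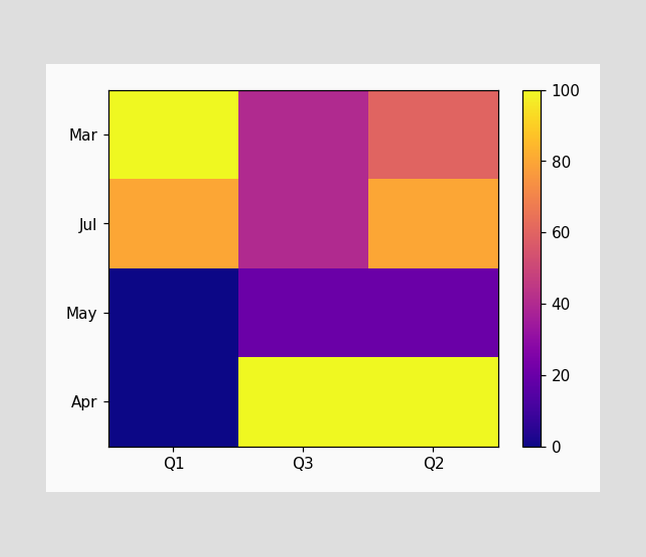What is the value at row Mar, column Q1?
100

Matching cell (Mar, Q1) against the colorbar gives 100.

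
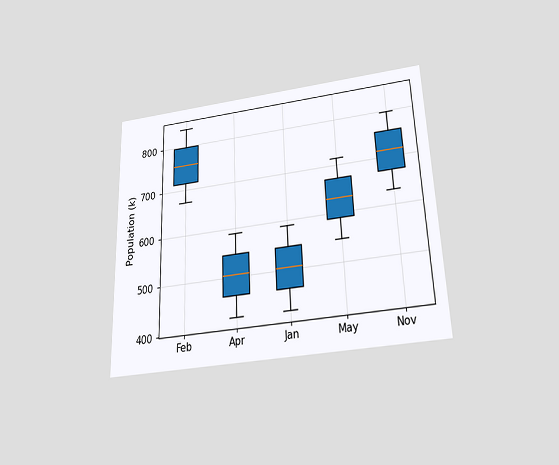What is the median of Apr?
504k

The chart is tilted about 2° counter-clockwise and viewed slightly from below. The median line in the Apr box sits at 504k.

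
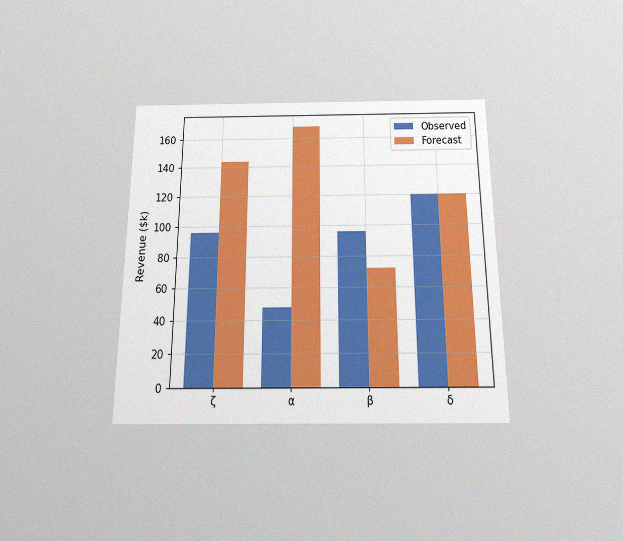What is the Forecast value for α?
$168k

The chart is viewed slightly from below, with some photo noise. The Forecast bar at α reaches $168k on the y-axis.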